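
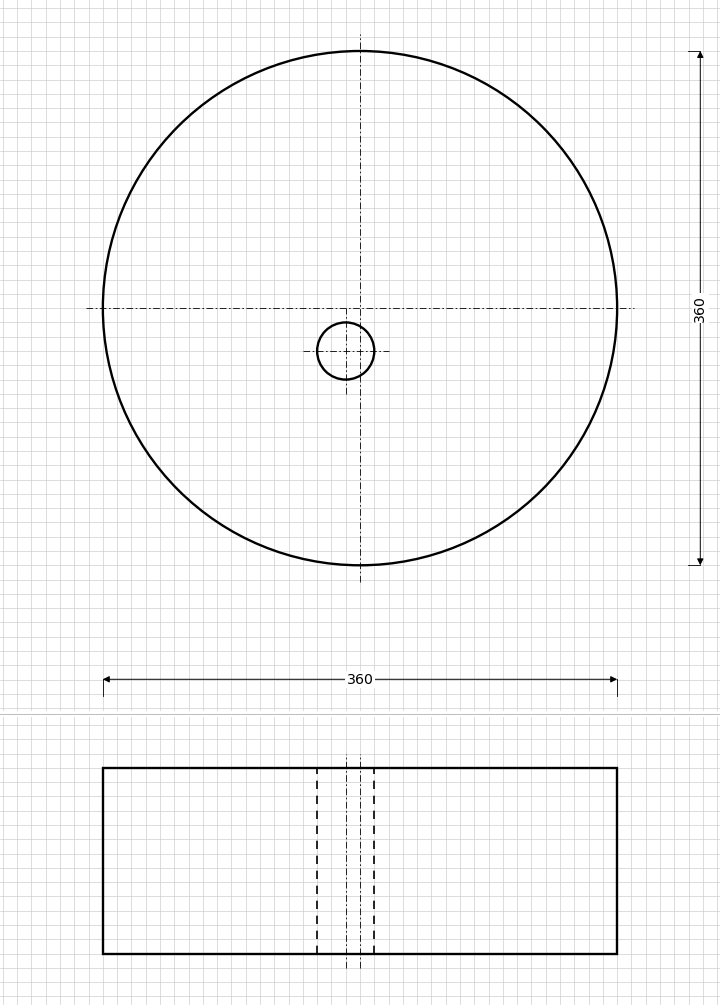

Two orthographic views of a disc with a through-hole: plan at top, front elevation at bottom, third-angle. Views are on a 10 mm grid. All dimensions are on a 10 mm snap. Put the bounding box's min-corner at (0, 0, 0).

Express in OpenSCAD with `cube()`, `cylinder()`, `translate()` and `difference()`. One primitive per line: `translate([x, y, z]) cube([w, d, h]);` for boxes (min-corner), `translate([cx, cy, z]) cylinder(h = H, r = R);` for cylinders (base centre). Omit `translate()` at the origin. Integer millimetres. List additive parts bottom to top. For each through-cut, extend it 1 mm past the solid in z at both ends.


difference() {
  translate([180, 180, 0]) cylinder(h = 130, r = 180);
  translate([170, 150, -1]) cylinder(h = 132, r = 20);
}


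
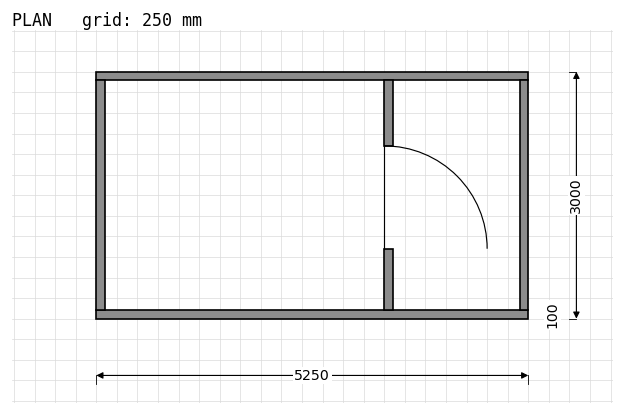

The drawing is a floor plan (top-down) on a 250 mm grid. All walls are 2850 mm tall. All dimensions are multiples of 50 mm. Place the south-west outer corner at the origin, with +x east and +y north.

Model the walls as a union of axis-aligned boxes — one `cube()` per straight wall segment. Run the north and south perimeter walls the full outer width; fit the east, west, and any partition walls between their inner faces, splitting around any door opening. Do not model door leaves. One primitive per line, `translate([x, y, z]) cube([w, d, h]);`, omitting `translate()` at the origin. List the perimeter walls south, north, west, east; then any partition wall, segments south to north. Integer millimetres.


cube([5250, 100, 2850]);
translate([0, 2900, 0]) cube([5250, 100, 2850]);
translate([0, 100, 0]) cube([100, 2800, 2850]);
translate([5150, 100, 0]) cube([100, 2800, 2850]);
translate([3500, 100, 0]) cube([100, 750, 2850]);
translate([3500, 2100, 0]) cube([100, 800, 2850]);


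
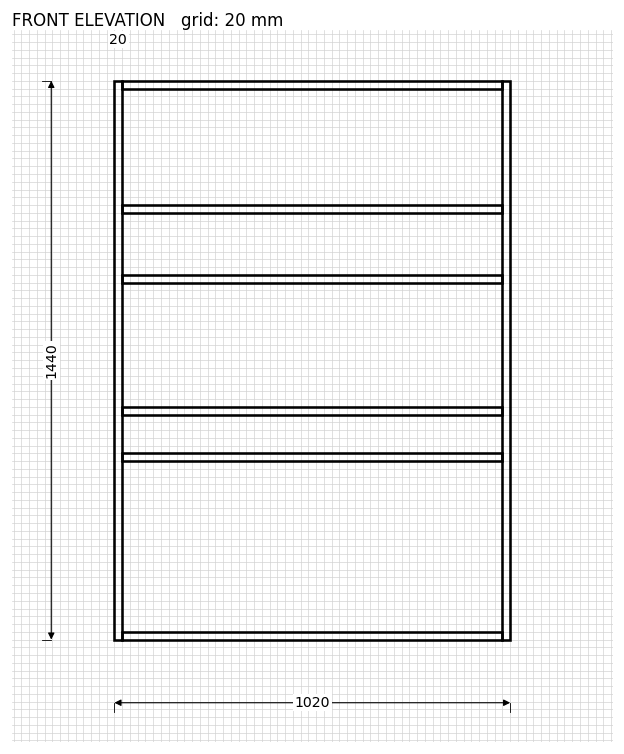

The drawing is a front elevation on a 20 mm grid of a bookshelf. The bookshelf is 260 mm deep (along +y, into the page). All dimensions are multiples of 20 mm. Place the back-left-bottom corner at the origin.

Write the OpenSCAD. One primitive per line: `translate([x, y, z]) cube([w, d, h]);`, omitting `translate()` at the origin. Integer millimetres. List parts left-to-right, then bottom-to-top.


cube([20, 260, 1440]);
translate([20, 0, 0]) cube([980, 260, 20]);
translate([20, 0, 460]) cube([980, 260, 20]);
translate([20, 0, 580]) cube([980, 260, 20]);
translate([20, 0, 920]) cube([980, 260, 20]);
translate([20, 0, 1100]) cube([980, 260, 20]);
translate([20, 0, 1420]) cube([980, 260, 20]);
translate([1000, 0, 0]) cube([20, 260, 1440]);


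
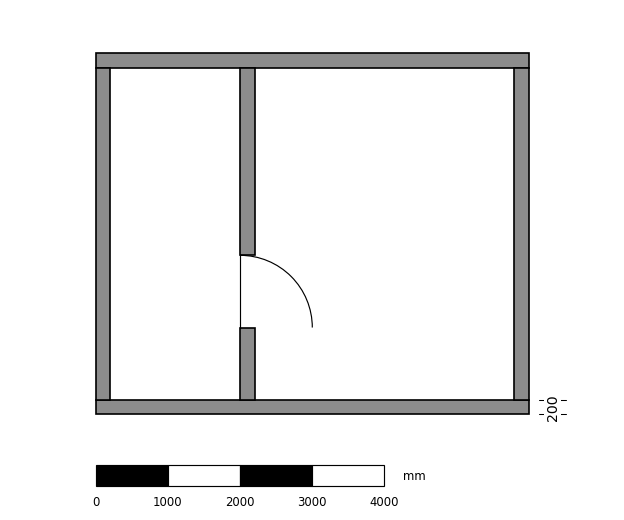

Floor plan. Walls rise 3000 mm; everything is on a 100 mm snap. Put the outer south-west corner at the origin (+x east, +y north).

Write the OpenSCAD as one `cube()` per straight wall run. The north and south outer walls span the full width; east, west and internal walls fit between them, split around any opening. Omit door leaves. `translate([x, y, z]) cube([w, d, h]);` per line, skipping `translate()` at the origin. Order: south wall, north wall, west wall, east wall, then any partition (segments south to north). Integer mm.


cube([6000, 200, 3000]);
translate([0, 4800, 0]) cube([6000, 200, 3000]);
translate([0, 200, 0]) cube([200, 4600, 3000]);
translate([5800, 200, 0]) cube([200, 4600, 3000]);
translate([2000, 200, 0]) cube([200, 1000, 3000]);
translate([2000, 2200, 0]) cube([200, 2600, 3000]);


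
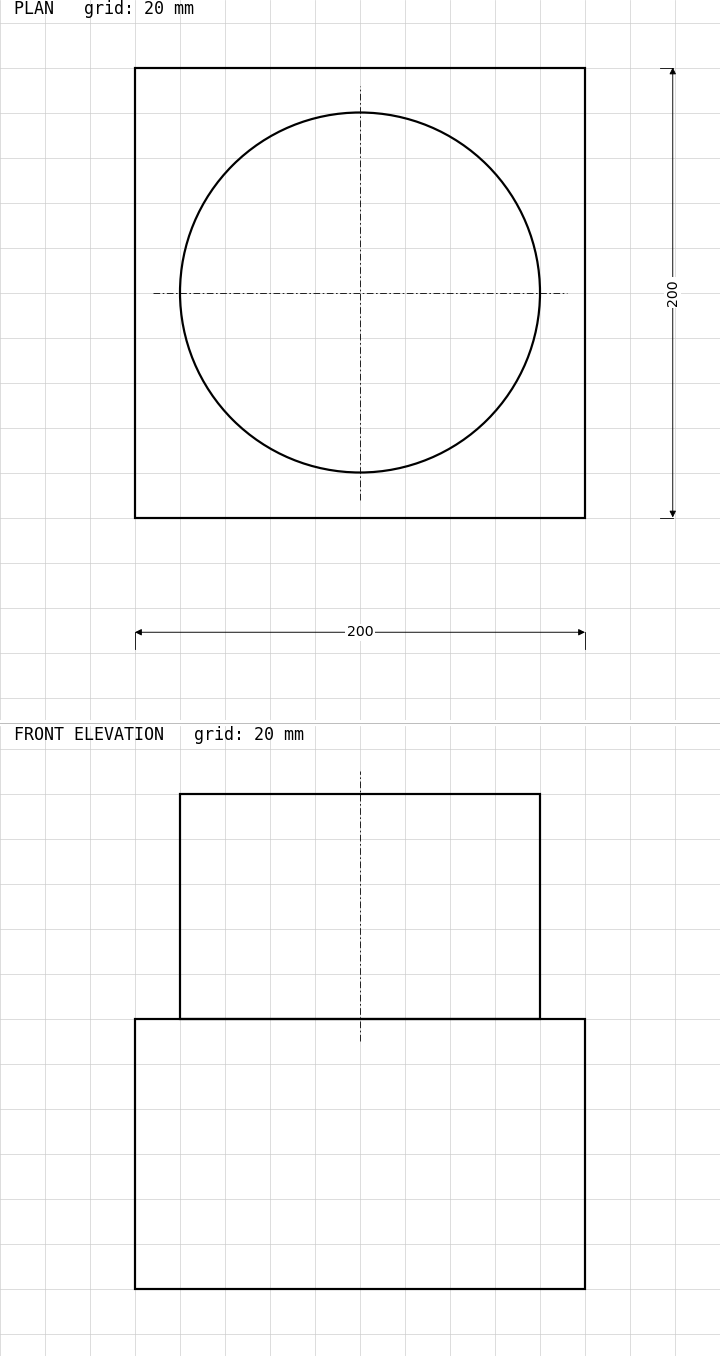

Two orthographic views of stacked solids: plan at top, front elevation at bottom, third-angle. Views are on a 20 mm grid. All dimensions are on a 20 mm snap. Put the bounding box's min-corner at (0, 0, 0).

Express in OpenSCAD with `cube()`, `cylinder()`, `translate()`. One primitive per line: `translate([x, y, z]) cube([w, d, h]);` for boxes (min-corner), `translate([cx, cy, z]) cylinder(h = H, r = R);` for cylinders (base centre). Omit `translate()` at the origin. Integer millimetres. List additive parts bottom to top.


cube([200, 200, 120]);
translate([100, 100, 120]) cylinder(h = 100, r = 80);


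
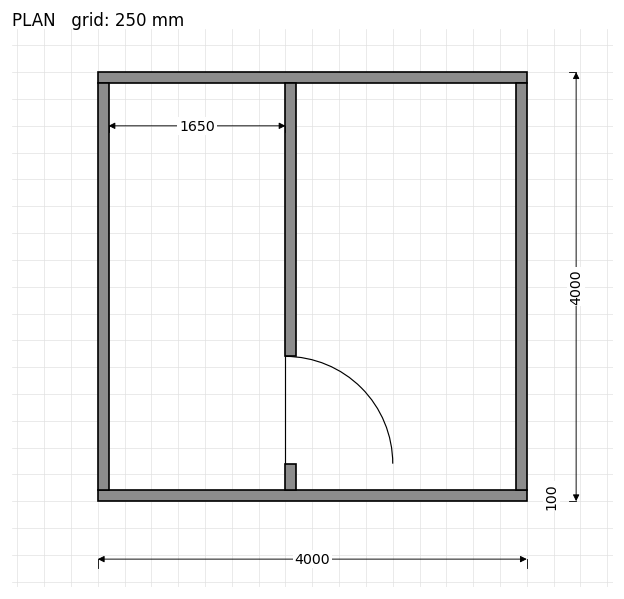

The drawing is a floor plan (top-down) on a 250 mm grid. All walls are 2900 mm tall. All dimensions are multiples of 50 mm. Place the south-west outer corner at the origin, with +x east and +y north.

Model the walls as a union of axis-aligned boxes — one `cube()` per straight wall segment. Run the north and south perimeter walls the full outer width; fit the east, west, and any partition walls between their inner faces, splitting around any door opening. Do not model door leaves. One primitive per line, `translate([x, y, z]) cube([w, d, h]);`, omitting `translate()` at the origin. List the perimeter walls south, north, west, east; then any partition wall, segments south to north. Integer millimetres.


cube([4000, 100, 2900]);
translate([0, 3900, 0]) cube([4000, 100, 2900]);
translate([0, 100, 0]) cube([100, 3800, 2900]);
translate([3900, 100, 0]) cube([100, 3800, 2900]);
translate([1750, 100, 0]) cube([100, 250, 2900]);
translate([1750, 1350, 0]) cube([100, 2550, 2900]);


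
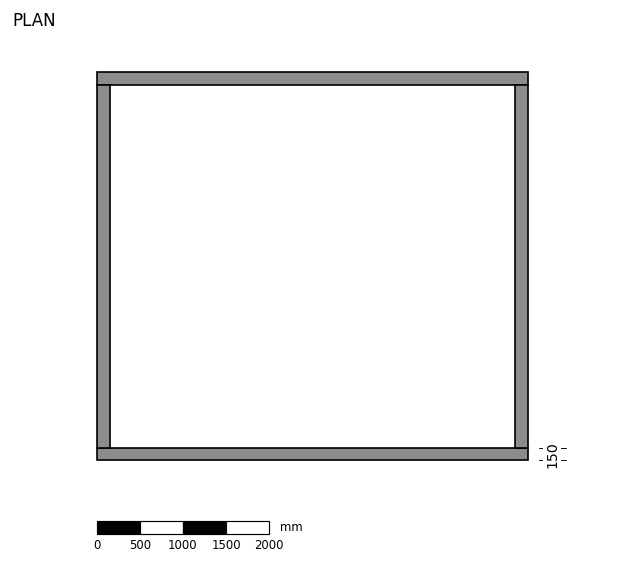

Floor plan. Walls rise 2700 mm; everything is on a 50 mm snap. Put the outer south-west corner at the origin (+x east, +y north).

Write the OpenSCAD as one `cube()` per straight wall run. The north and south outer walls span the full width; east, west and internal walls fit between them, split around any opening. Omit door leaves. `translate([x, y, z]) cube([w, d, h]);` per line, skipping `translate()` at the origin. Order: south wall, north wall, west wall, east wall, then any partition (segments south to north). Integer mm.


cube([5000, 150, 2700]);
translate([0, 4350, 0]) cube([5000, 150, 2700]);
translate([0, 150, 0]) cube([150, 4200, 2700]);
translate([4850, 150, 0]) cube([150, 4200, 2700]);


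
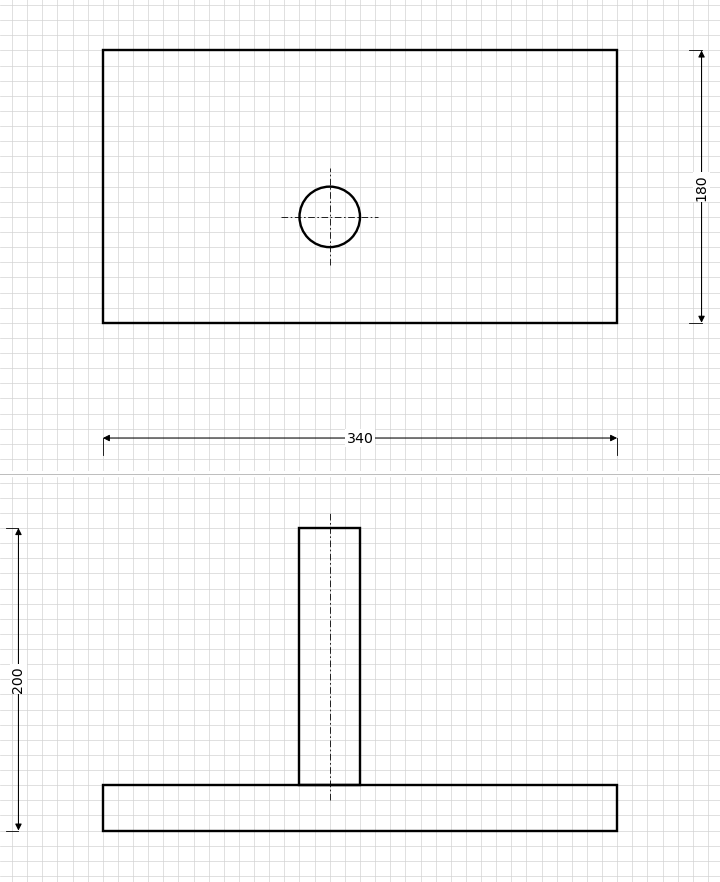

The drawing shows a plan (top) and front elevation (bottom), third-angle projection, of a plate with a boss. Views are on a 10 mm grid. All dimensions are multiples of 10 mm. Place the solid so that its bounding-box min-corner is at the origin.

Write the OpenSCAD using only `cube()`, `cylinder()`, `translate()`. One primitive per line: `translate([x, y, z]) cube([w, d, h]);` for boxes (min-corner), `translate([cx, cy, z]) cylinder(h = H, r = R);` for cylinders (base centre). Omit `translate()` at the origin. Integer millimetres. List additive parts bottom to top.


cube([340, 180, 30]);
translate([150, 70, 30]) cylinder(h = 170, r = 20);


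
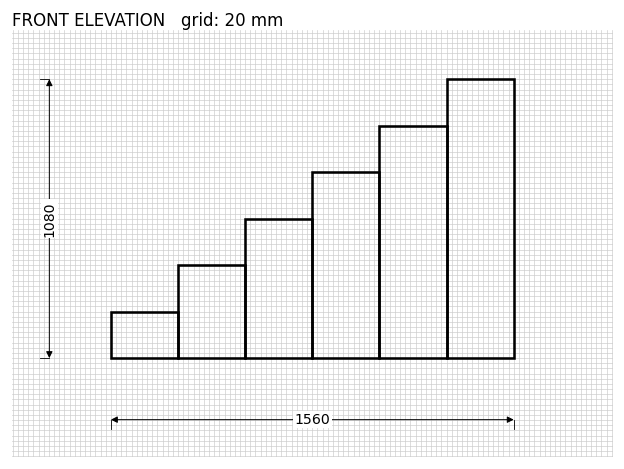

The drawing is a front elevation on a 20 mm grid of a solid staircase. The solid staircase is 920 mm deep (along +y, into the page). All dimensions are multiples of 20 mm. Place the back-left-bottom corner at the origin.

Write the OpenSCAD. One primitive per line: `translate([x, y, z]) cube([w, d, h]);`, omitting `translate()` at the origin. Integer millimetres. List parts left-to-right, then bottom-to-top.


cube([260, 920, 180]);
translate([260, 0, 0]) cube([260, 920, 360]);
translate([520, 0, 0]) cube([260, 920, 540]);
translate([780, 0, 0]) cube([260, 920, 720]);
translate([1040, 0, 0]) cube([260, 920, 900]);
translate([1300, 0, 0]) cube([260, 920, 1080]);


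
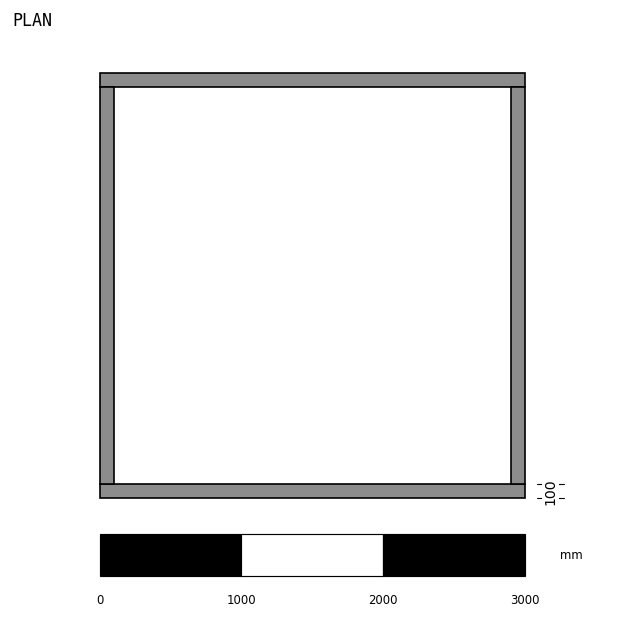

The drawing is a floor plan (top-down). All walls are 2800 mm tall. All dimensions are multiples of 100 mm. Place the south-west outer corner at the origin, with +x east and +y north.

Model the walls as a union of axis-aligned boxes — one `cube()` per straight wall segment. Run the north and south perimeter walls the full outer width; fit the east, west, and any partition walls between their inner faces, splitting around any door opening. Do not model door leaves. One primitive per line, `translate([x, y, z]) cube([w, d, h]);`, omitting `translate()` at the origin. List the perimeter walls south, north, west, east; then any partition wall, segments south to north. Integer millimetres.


cube([3000, 100, 2800]);
translate([0, 2900, 0]) cube([3000, 100, 2800]);
translate([0, 100, 0]) cube([100, 2800, 2800]);
translate([2900, 100, 0]) cube([100, 2800, 2800]);


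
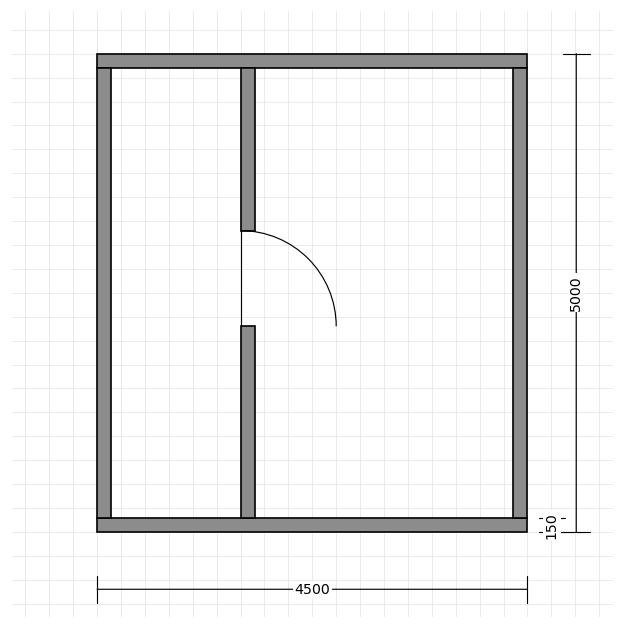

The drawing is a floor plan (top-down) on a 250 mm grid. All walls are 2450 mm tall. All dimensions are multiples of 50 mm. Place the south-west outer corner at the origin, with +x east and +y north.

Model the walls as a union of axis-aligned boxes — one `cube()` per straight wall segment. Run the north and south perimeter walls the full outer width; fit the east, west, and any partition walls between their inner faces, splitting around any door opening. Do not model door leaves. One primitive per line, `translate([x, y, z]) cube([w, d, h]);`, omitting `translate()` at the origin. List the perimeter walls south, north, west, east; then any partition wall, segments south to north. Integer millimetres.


cube([4500, 150, 2450]);
translate([0, 4850, 0]) cube([4500, 150, 2450]);
translate([0, 150, 0]) cube([150, 4700, 2450]);
translate([4350, 150, 0]) cube([150, 4700, 2450]);
translate([1500, 150, 0]) cube([150, 2000, 2450]);
translate([1500, 3150, 0]) cube([150, 1700, 2450]);


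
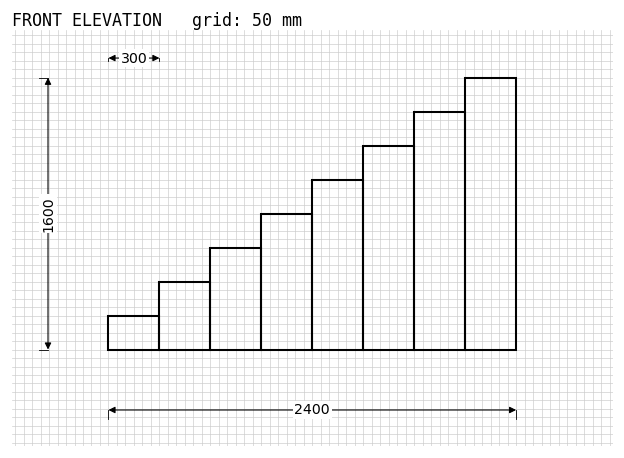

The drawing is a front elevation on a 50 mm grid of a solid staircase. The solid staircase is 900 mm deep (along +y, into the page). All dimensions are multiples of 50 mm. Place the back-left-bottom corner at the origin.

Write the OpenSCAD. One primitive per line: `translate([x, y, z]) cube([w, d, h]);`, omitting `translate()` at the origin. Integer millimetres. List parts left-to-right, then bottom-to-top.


cube([300, 900, 200]);
translate([300, 0, 0]) cube([300, 900, 400]);
translate([600, 0, 0]) cube([300, 900, 600]);
translate([900, 0, 0]) cube([300, 900, 800]);
translate([1200, 0, 0]) cube([300, 900, 1000]);
translate([1500, 0, 0]) cube([300, 900, 1200]);
translate([1800, 0, 0]) cube([300, 900, 1400]);
translate([2100, 0, 0]) cube([300, 900, 1600]);


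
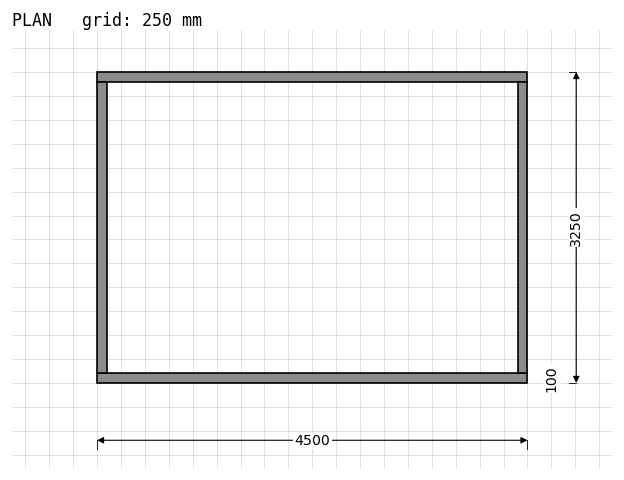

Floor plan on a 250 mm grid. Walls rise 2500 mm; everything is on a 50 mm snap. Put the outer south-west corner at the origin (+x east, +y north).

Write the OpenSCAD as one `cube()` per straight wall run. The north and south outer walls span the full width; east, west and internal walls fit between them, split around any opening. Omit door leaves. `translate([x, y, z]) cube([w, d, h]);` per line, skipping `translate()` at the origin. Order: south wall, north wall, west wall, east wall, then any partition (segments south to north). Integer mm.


cube([4500, 100, 2500]);
translate([0, 3150, 0]) cube([4500, 100, 2500]);
translate([0, 100, 0]) cube([100, 3050, 2500]);
translate([4400, 100, 0]) cube([100, 3050, 2500]);


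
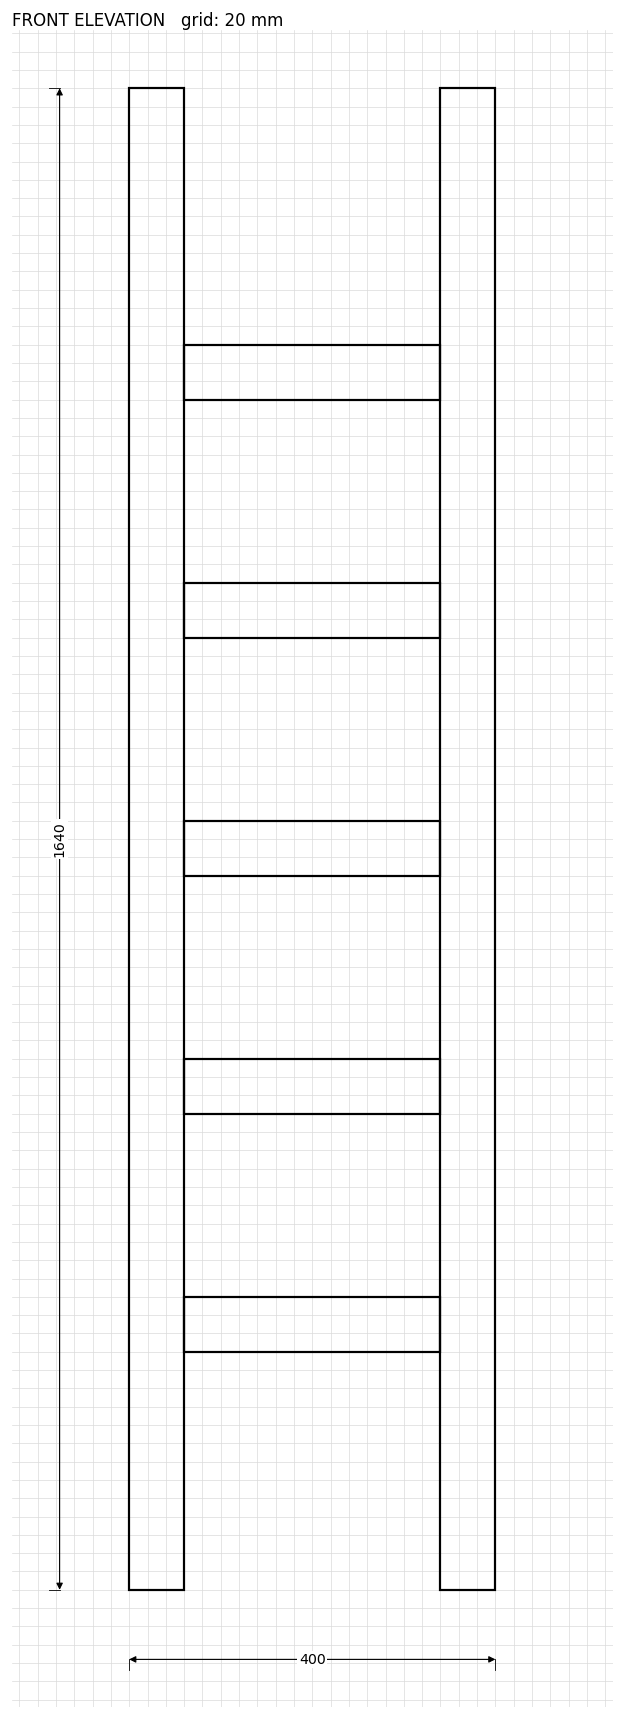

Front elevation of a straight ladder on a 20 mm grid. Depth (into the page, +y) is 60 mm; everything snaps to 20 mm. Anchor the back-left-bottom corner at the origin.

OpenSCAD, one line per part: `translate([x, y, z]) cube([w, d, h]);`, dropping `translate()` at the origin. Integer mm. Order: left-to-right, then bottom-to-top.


cube([60, 60, 1640]);
translate([60, 0, 260]) cube([280, 60, 60]);
translate([60, 0, 520]) cube([280, 60, 60]);
translate([60, 0, 780]) cube([280, 60, 60]);
translate([60, 0, 1040]) cube([280, 60, 60]);
translate([60, 0, 1300]) cube([280, 60, 60]);
translate([340, 0, 0]) cube([60, 60, 1640]);


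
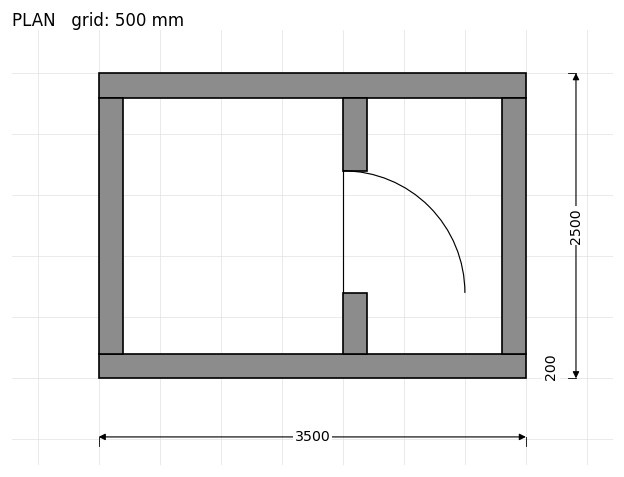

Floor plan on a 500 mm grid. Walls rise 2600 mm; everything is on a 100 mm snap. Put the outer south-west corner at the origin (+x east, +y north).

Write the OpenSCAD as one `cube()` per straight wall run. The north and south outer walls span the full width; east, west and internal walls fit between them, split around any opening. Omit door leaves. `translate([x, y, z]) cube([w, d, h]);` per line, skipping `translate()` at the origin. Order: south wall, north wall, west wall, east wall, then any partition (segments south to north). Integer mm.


cube([3500, 200, 2600]);
translate([0, 2300, 0]) cube([3500, 200, 2600]);
translate([0, 200, 0]) cube([200, 2100, 2600]);
translate([3300, 200, 0]) cube([200, 2100, 2600]);
translate([2000, 200, 0]) cube([200, 500, 2600]);
translate([2000, 1700, 0]) cube([200, 600, 2600]);


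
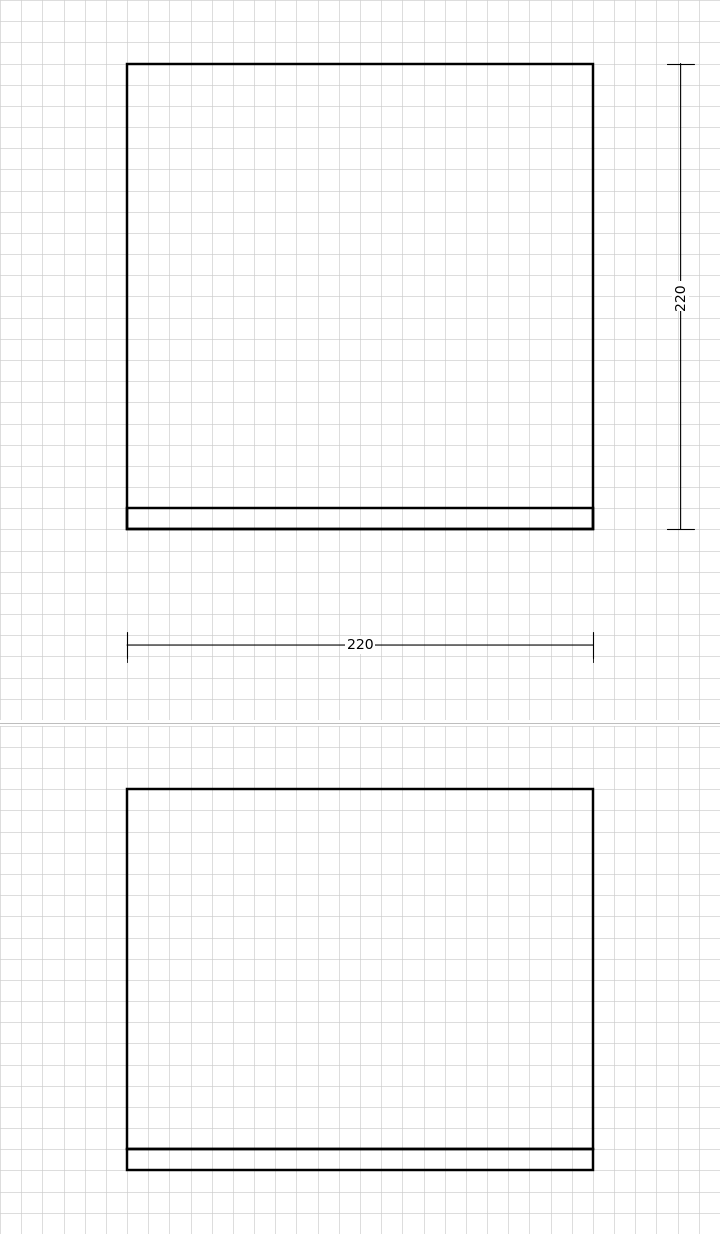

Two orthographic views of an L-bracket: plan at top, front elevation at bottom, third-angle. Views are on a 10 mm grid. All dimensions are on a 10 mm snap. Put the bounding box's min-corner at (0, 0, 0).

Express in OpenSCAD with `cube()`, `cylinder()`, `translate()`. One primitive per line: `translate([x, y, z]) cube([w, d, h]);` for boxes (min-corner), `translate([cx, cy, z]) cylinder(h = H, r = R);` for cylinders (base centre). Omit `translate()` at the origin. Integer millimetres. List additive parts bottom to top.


cube([220, 220, 10]);
translate([0, 0, 10]) cube([220, 10, 170]);


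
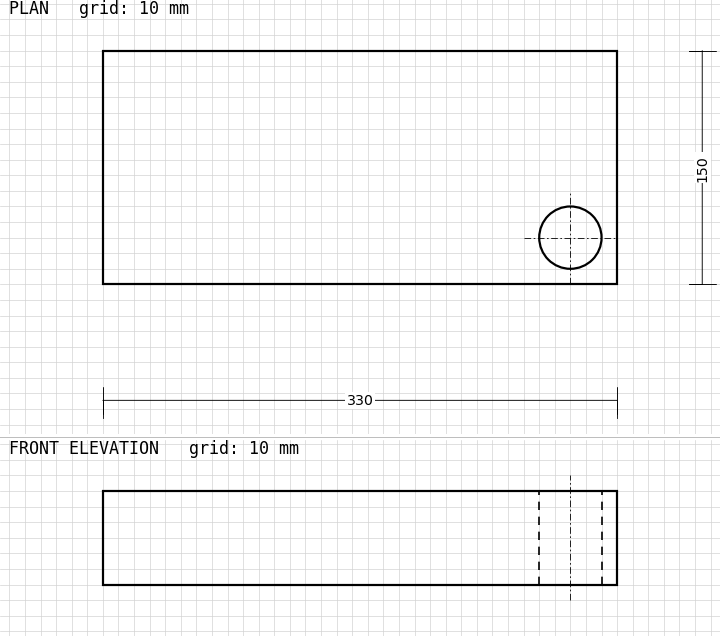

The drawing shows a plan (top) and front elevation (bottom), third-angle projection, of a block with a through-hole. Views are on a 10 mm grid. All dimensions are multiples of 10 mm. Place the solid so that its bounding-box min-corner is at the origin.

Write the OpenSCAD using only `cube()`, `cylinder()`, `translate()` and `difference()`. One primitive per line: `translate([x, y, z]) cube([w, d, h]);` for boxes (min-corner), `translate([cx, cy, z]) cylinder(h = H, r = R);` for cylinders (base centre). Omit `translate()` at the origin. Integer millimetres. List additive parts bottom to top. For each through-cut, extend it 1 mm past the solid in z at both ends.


difference() {
  cube([330, 150, 60]);
  translate([300, 30, -1]) cylinder(h = 62, r = 20);
}


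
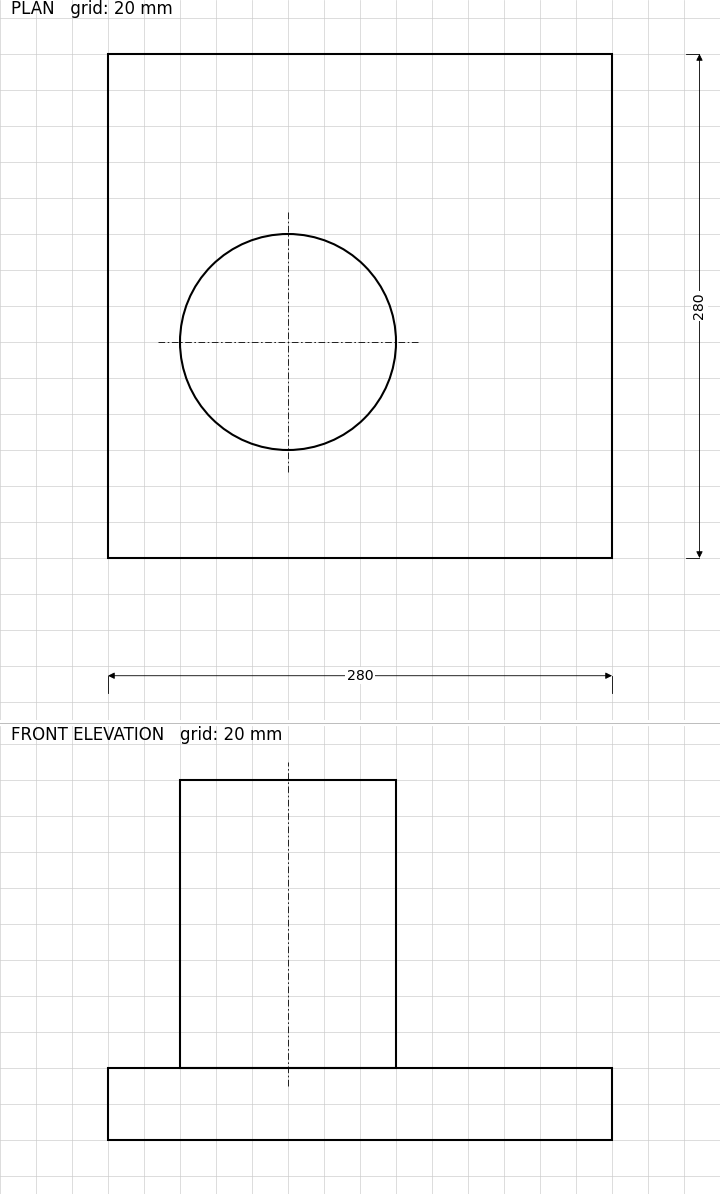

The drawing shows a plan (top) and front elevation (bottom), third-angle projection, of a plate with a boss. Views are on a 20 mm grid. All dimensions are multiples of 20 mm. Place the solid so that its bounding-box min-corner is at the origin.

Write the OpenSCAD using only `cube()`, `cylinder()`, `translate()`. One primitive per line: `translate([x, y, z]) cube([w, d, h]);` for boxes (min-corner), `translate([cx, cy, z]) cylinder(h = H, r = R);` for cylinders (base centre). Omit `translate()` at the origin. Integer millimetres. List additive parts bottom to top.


cube([280, 280, 40]);
translate([100, 120, 40]) cylinder(h = 160, r = 60);


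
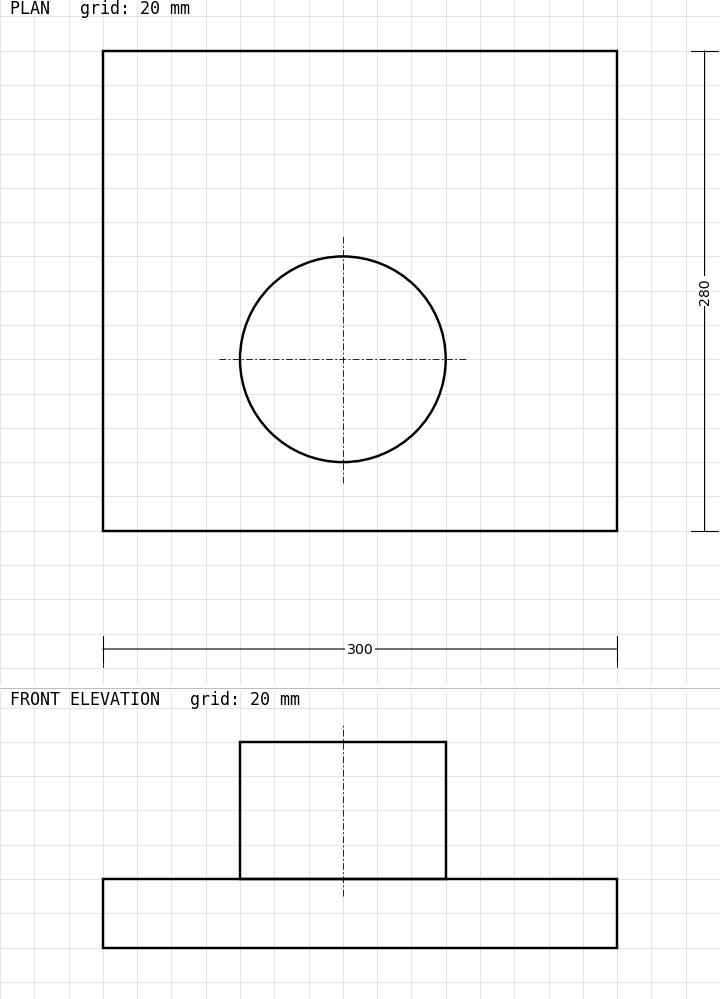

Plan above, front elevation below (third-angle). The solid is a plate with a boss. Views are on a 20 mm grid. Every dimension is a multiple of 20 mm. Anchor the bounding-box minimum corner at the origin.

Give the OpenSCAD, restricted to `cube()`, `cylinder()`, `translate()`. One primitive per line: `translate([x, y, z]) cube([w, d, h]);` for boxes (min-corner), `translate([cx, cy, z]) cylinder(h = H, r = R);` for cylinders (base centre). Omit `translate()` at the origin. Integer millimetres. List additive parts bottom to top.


cube([300, 280, 40]);
translate([140, 100, 40]) cylinder(h = 80, r = 60);


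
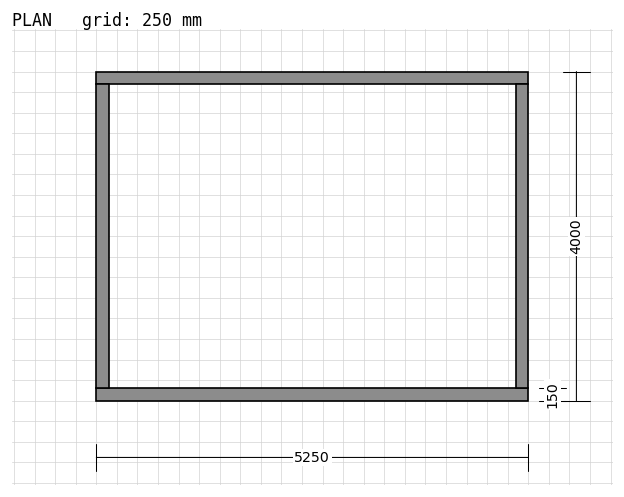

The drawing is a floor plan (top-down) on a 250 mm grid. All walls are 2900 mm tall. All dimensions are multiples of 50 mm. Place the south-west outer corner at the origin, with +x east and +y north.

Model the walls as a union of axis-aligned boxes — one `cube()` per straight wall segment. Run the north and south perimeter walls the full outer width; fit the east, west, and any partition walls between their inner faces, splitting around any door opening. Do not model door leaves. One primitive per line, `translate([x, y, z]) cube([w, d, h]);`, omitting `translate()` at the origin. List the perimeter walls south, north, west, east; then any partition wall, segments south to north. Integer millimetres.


cube([5250, 150, 2900]);
translate([0, 3850, 0]) cube([5250, 150, 2900]);
translate([0, 150, 0]) cube([150, 3700, 2900]);
translate([5100, 150, 0]) cube([150, 3700, 2900]);


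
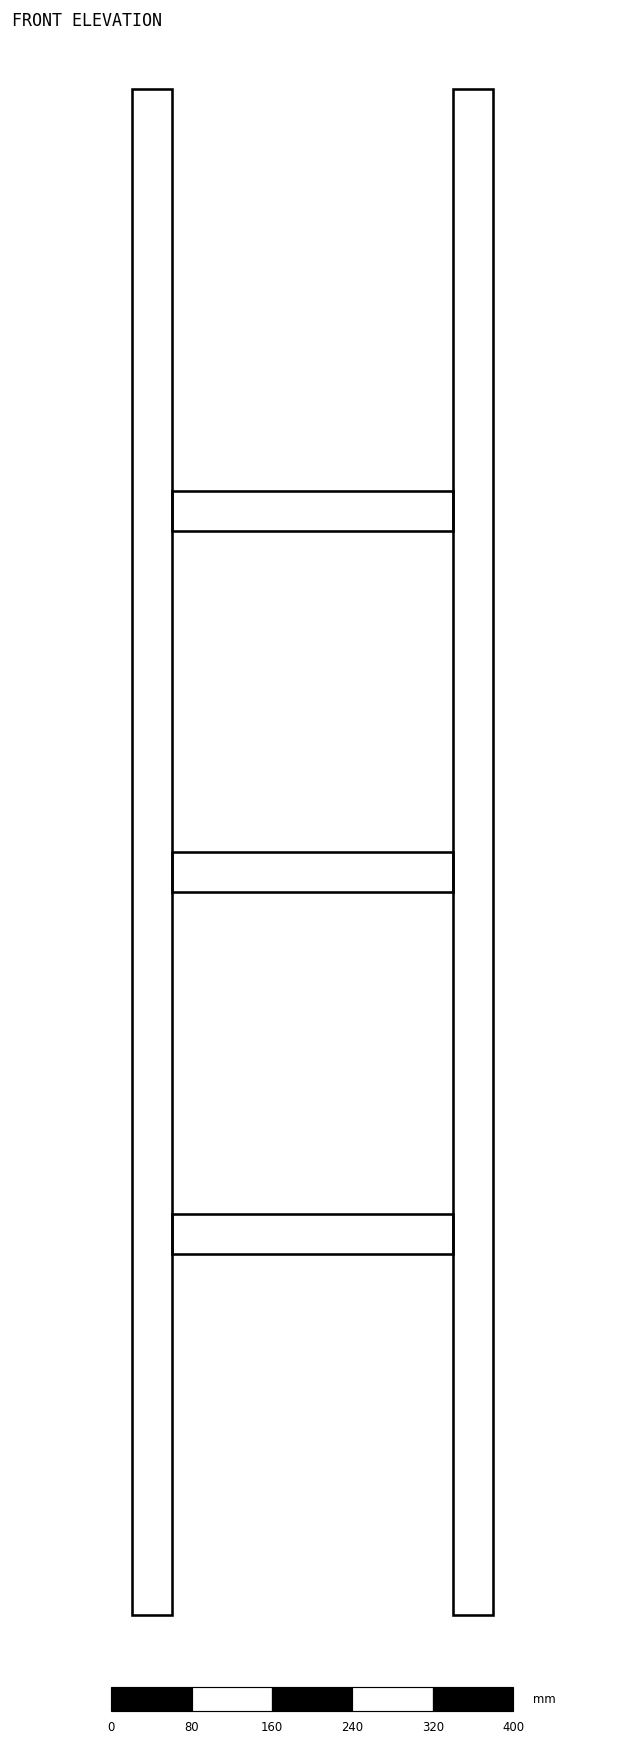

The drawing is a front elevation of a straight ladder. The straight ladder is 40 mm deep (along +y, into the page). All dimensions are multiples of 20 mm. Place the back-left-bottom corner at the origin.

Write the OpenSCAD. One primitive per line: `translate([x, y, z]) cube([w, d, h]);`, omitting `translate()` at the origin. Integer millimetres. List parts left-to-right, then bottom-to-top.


cube([40, 40, 1520]);
translate([40, 0, 360]) cube([280, 40, 40]);
translate([40, 0, 720]) cube([280, 40, 40]);
translate([40, 0, 1080]) cube([280, 40, 40]);
translate([320, 0, 0]) cube([40, 40, 1520]);


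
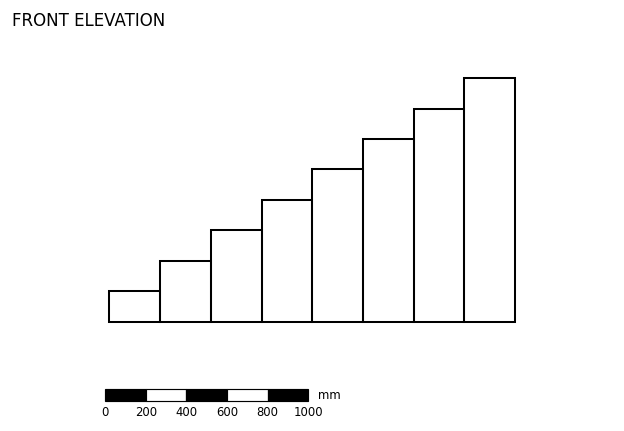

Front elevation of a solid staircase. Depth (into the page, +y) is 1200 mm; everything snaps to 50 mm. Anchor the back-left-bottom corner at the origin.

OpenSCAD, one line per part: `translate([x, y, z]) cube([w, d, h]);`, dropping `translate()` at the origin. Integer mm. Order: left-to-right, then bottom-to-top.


cube([250, 1200, 150]);
translate([250, 0, 0]) cube([250, 1200, 300]);
translate([500, 0, 0]) cube([250, 1200, 450]);
translate([750, 0, 0]) cube([250, 1200, 600]);
translate([1000, 0, 0]) cube([250, 1200, 750]);
translate([1250, 0, 0]) cube([250, 1200, 900]);
translate([1500, 0, 0]) cube([250, 1200, 1050]);
translate([1750, 0, 0]) cube([250, 1200, 1200]);


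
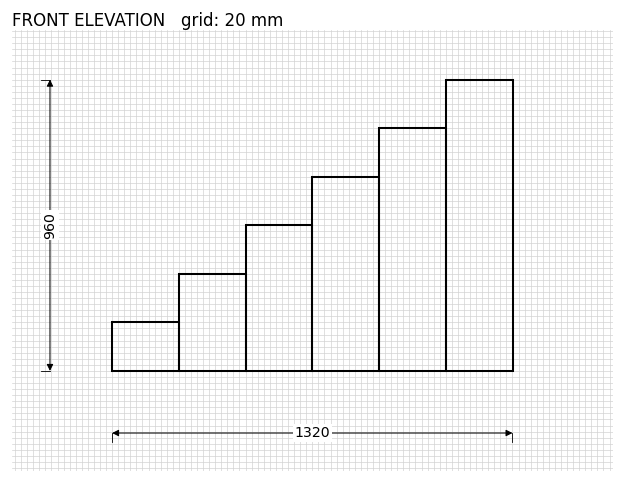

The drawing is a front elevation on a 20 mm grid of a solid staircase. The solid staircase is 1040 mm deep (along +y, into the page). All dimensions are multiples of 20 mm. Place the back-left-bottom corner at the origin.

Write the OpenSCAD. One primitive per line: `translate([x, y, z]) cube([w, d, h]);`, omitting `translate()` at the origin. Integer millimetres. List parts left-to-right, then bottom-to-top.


cube([220, 1040, 160]);
translate([220, 0, 0]) cube([220, 1040, 320]);
translate([440, 0, 0]) cube([220, 1040, 480]);
translate([660, 0, 0]) cube([220, 1040, 640]);
translate([880, 0, 0]) cube([220, 1040, 800]);
translate([1100, 0, 0]) cube([220, 1040, 960]);


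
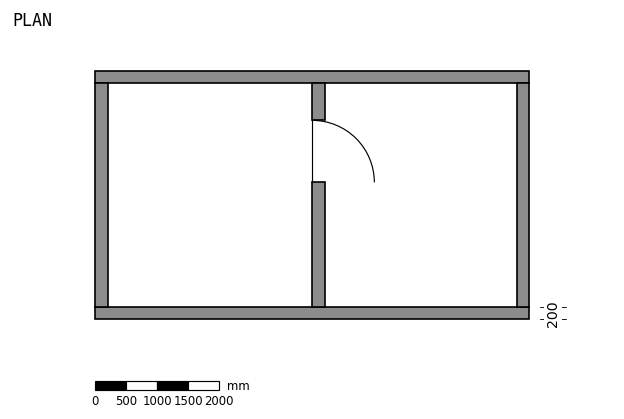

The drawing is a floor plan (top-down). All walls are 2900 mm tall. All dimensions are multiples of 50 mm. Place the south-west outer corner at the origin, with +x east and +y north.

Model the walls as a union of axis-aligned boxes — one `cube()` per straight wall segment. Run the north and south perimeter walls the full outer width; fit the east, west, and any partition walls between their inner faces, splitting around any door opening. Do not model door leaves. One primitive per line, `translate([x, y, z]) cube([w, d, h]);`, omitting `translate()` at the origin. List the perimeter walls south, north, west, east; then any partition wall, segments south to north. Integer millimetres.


cube([7000, 200, 2900]);
translate([0, 3800, 0]) cube([7000, 200, 2900]);
translate([0, 200, 0]) cube([200, 3600, 2900]);
translate([6800, 200, 0]) cube([200, 3600, 2900]);
translate([3500, 200, 0]) cube([200, 2000, 2900]);
translate([3500, 3200, 0]) cube([200, 600, 2900]);


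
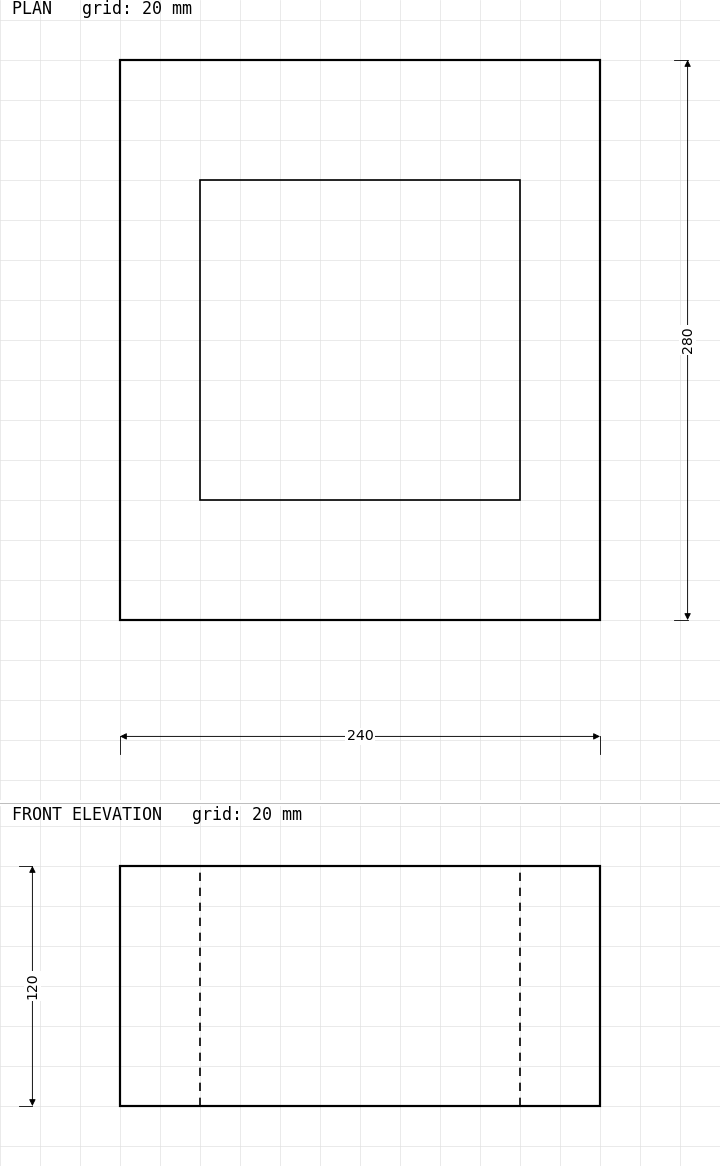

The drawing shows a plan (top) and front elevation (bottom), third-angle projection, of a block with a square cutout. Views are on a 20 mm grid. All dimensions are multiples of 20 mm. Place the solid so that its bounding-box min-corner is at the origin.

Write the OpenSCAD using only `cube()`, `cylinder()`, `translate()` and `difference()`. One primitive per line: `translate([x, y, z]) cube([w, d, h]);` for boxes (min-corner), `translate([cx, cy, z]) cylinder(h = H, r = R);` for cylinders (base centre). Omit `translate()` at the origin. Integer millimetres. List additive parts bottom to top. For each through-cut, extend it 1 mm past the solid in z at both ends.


difference() {
  cube([240, 280, 120]);
  translate([40, 60, -1]) cube([160, 160, 122]);
}


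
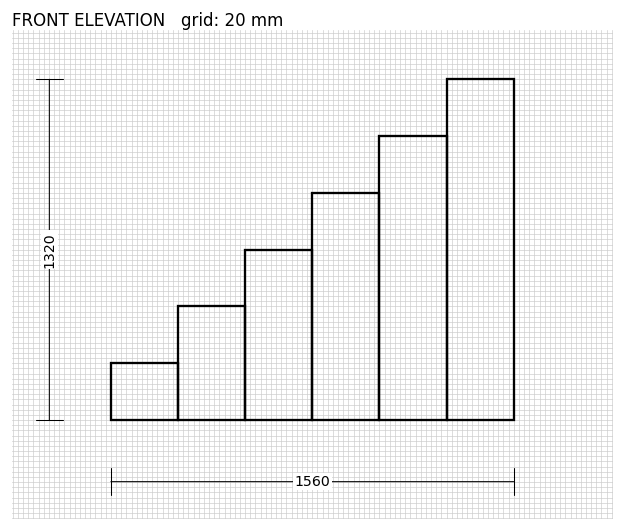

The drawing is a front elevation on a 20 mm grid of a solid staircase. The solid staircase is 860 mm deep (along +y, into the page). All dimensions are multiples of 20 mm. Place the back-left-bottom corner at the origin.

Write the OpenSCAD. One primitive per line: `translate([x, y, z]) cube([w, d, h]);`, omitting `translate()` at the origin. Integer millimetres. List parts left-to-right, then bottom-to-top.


cube([260, 860, 220]);
translate([260, 0, 0]) cube([260, 860, 440]);
translate([520, 0, 0]) cube([260, 860, 660]);
translate([780, 0, 0]) cube([260, 860, 880]);
translate([1040, 0, 0]) cube([260, 860, 1100]);
translate([1300, 0, 0]) cube([260, 860, 1320]);


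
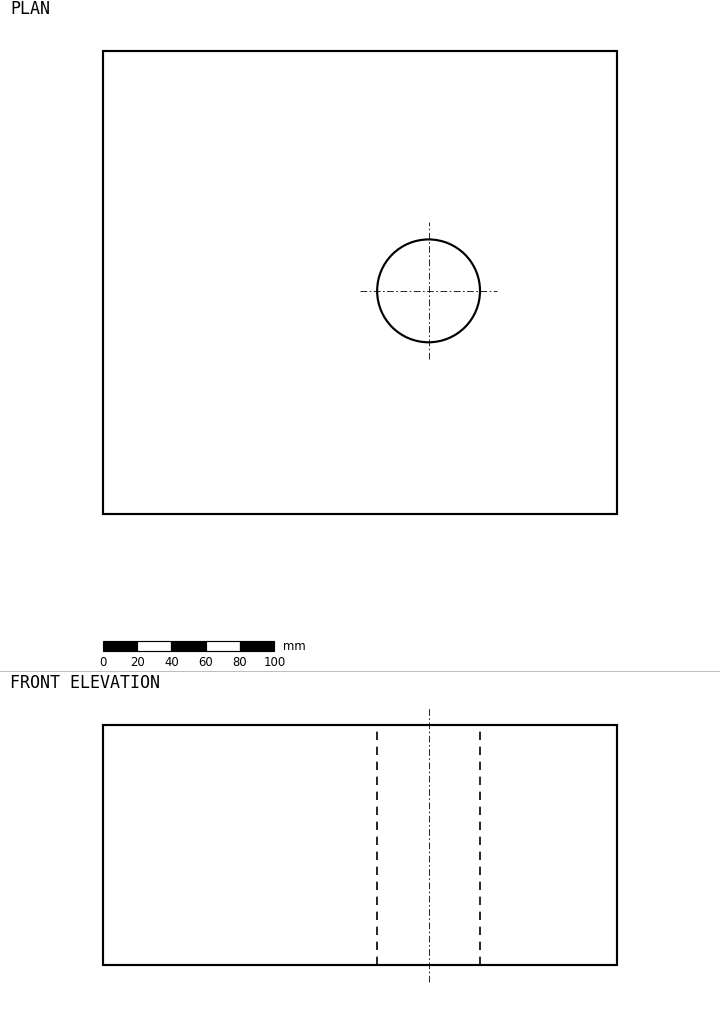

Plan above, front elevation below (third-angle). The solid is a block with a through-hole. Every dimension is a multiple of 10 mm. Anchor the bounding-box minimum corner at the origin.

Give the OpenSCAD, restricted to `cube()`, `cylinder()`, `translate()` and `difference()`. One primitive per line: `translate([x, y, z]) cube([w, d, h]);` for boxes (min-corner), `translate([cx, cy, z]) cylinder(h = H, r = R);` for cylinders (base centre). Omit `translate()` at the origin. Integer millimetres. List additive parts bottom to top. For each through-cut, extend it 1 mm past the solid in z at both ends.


difference() {
  cube([300, 270, 140]);
  translate([190, 130, -1]) cylinder(h = 142, r = 30);
}


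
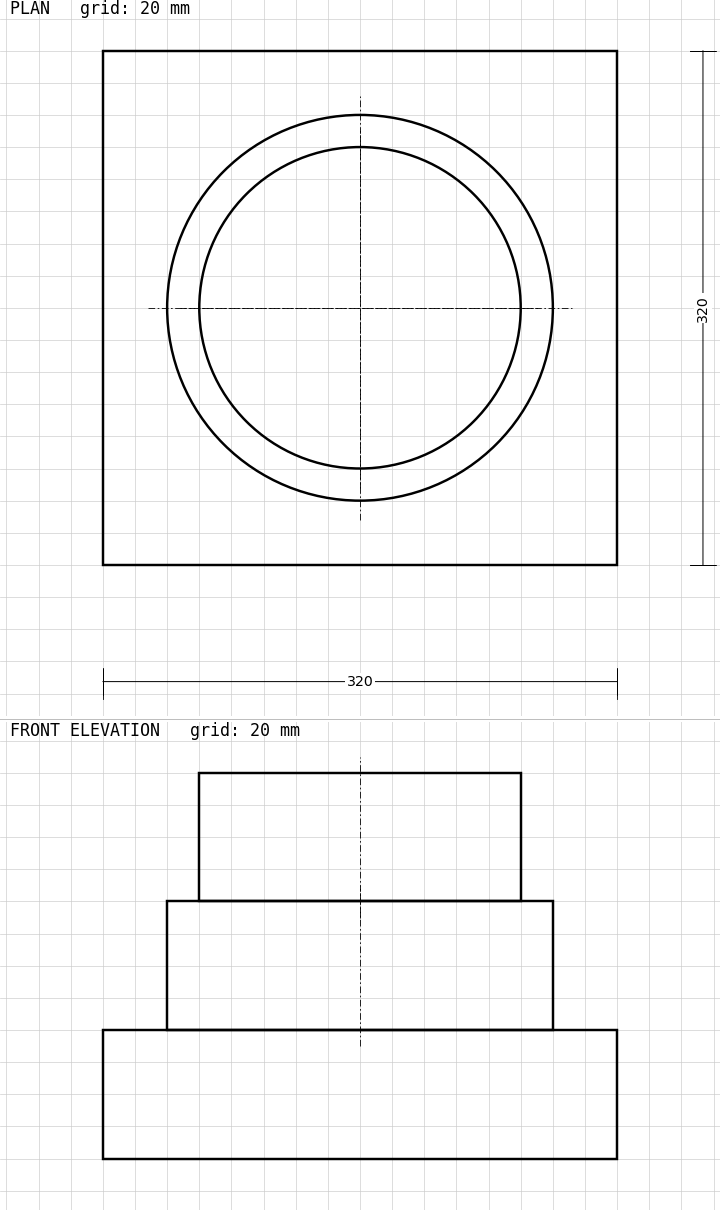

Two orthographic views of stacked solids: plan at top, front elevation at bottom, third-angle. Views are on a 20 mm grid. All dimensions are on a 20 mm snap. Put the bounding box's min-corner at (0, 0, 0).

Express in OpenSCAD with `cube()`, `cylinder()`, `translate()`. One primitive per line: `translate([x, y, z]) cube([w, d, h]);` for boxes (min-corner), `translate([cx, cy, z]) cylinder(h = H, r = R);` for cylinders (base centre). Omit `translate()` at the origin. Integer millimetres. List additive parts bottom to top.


cube([320, 320, 80]);
translate([160, 160, 80]) cylinder(h = 80, r = 120);
translate([160, 160, 160]) cylinder(h = 80, r = 100);


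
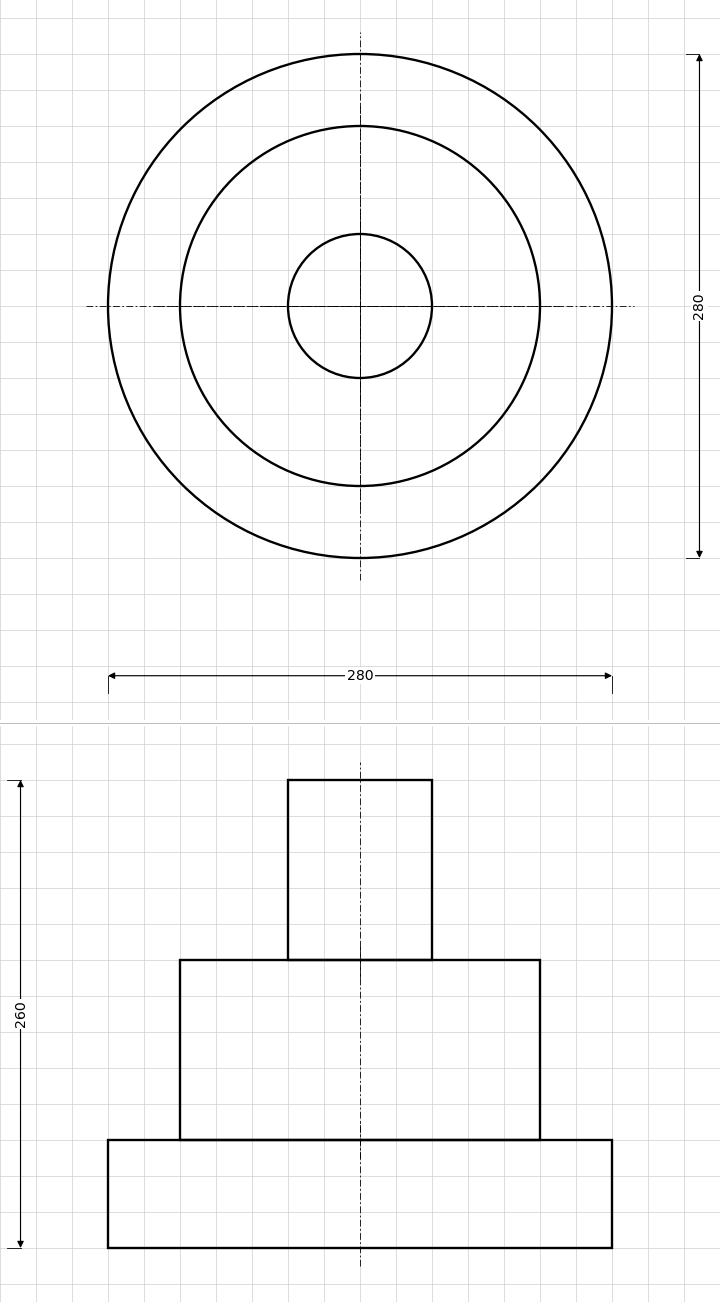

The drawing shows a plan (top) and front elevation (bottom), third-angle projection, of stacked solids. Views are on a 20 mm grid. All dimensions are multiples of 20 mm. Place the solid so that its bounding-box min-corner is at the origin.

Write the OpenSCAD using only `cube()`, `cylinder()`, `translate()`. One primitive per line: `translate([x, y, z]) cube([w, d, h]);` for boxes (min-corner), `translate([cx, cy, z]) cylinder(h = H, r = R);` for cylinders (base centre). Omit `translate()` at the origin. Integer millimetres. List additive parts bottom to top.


translate([140, 140, 0]) cylinder(h = 60, r = 140);
translate([140, 140, 60]) cylinder(h = 100, r = 100);
translate([140, 140, 160]) cylinder(h = 100, r = 40);


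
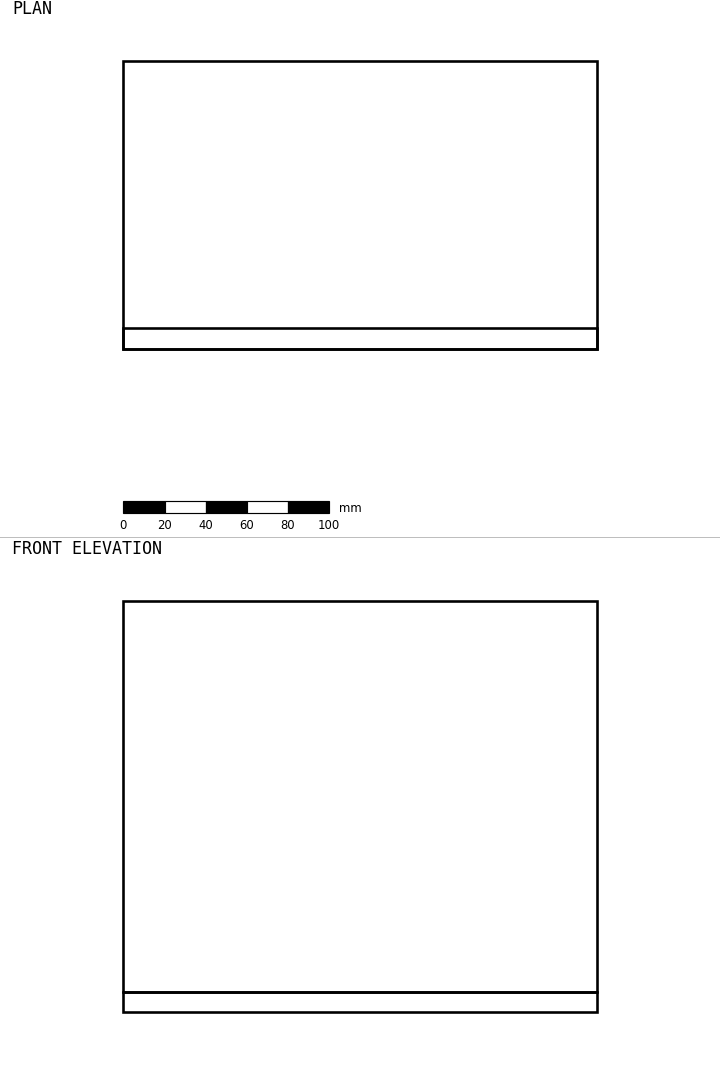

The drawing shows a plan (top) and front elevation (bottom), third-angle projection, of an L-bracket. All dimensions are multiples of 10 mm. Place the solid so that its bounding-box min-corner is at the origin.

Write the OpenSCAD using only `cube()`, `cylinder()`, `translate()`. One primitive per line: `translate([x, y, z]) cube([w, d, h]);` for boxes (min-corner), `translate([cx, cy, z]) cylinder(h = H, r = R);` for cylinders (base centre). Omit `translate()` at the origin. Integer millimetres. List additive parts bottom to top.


cube([230, 140, 10]);
translate([0, 0, 10]) cube([230, 10, 190]);


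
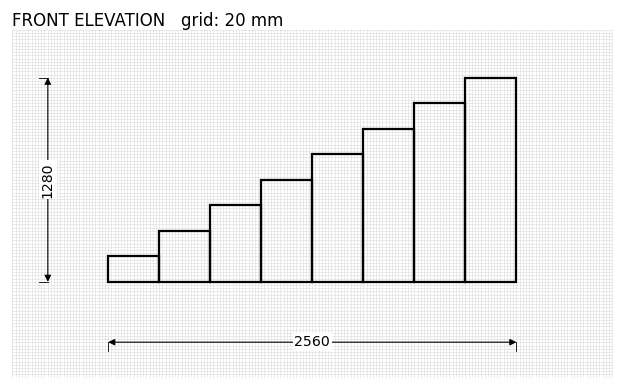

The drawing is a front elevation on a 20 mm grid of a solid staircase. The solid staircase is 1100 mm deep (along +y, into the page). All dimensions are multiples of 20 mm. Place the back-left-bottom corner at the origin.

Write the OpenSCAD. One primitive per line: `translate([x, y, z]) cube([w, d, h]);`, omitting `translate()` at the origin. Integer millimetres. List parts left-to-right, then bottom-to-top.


cube([320, 1100, 160]);
translate([320, 0, 0]) cube([320, 1100, 320]);
translate([640, 0, 0]) cube([320, 1100, 480]);
translate([960, 0, 0]) cube([320, 1100, 640]);
translate([1280, 0, 0]) cube([320, 1100, 800]);
translate([1600, 0, 0]) cube([320, 1100, 960]);
translate([1920, 0, 0]) cube([320, 1100, 1120]);
translate([2240, 0, 0]) cube([320, 1100, 1280]);


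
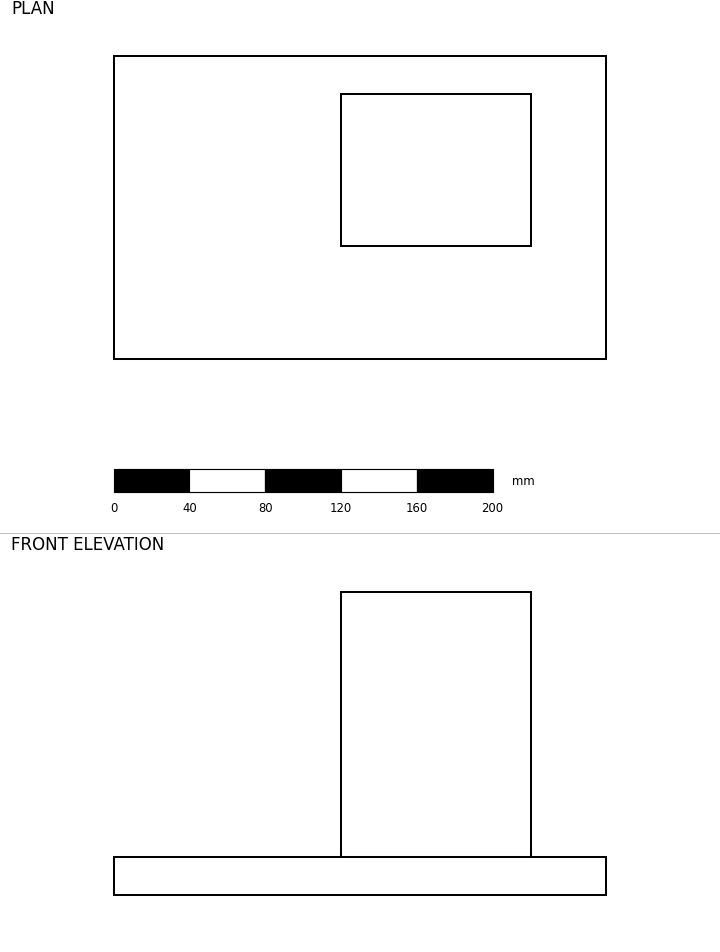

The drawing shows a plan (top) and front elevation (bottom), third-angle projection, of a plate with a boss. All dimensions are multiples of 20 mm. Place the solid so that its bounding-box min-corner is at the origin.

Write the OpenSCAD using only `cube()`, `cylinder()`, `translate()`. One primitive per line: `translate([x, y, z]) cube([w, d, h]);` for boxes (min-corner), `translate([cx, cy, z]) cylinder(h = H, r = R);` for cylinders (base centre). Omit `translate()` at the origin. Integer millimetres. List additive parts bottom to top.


cube([260, 160, 20]);
translate([120, 60, 20]) cube([100, 80, 140]);


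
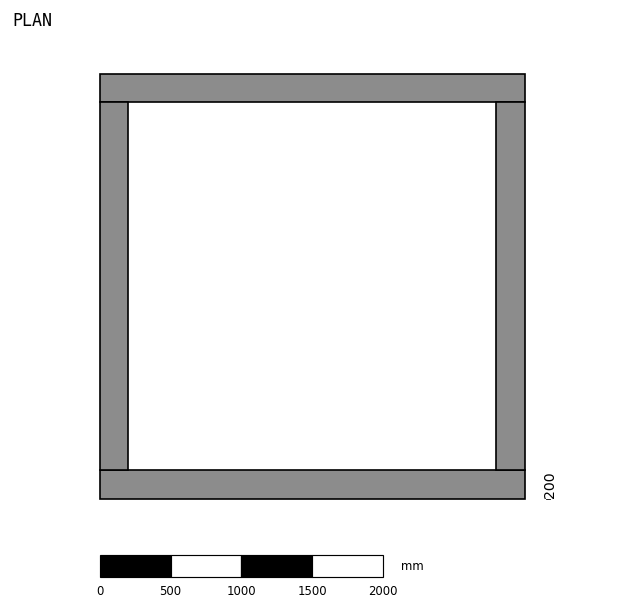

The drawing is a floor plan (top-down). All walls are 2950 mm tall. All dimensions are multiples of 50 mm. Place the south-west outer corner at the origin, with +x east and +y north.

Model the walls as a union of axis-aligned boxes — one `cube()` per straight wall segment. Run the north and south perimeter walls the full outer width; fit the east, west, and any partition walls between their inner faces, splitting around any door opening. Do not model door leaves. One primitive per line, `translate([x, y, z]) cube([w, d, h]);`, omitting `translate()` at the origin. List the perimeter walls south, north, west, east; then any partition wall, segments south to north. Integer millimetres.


cube([3000, 200, 2950]);
translate([0, 2800, 0]) cube([3000, 200, 2950]);
translate([0, 200, 0]) cube([200, 2600, 2950]);
translate([2800, 200, 0]) cube([200, 2600, 2950]);


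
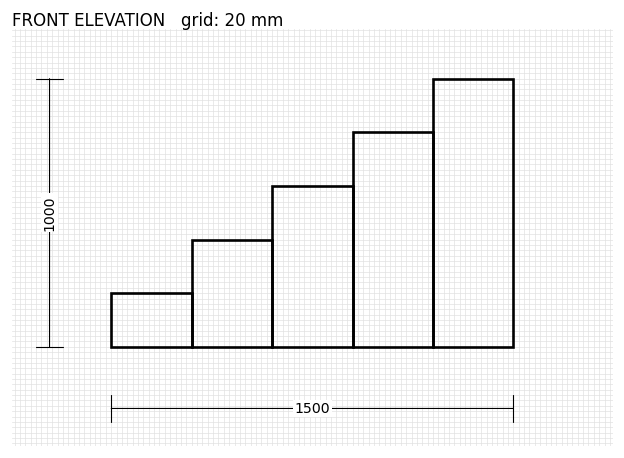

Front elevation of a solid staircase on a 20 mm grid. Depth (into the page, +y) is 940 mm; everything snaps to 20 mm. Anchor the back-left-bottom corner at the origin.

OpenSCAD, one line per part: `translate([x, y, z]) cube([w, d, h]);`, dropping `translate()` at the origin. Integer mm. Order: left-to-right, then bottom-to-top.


cube([300, 940, 200]);
translate([300, 0, 0]) cube([300, 940, 400]);
translate([600, 0, 0]) cube([300, 940, 600]);
translate([900, 0, 0]) cube([300, 940, 800]);
translate([1200, 0, 0]) cube([300, 940, 1000]);


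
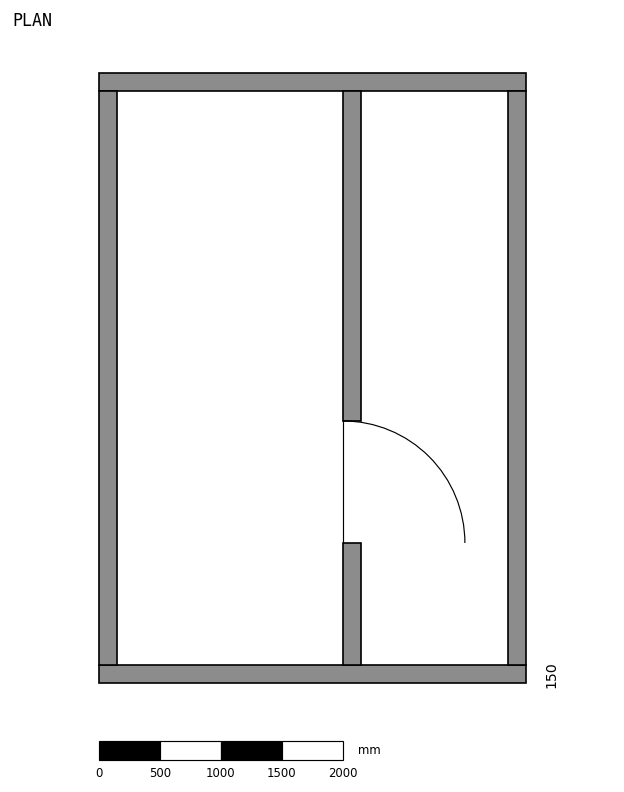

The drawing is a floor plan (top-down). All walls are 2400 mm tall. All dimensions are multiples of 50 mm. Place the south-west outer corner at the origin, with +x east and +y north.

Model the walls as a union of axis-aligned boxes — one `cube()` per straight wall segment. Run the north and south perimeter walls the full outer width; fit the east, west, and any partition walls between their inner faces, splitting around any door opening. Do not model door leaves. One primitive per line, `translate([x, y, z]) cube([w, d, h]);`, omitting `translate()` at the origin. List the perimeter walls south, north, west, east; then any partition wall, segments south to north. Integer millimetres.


cube([3500, 150, 2400]);
translate([0, 4850, 0]) cube([3500, 150, 2400]);
translate([0, 150, 0]) cube([150, 4700, 2400]);
translate([3350, 150, 0]) cube([150, 4700, 2400]);
translate([2000, 150, 0]) cube([150, 1000, 2400]);
translate([2000, 2150, 0]) cube([150, 2700, 2400]);


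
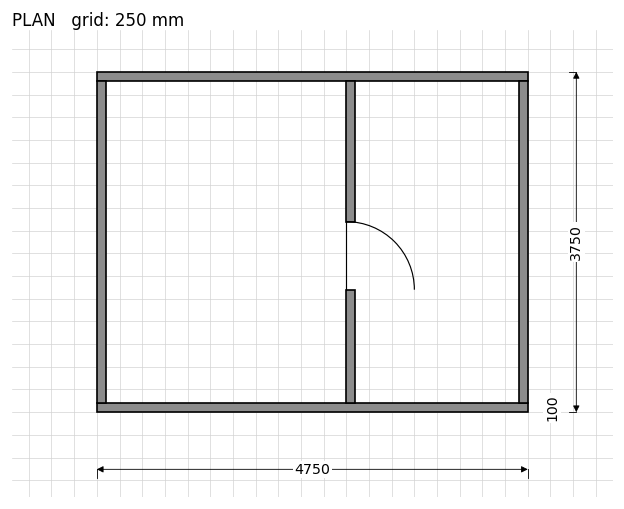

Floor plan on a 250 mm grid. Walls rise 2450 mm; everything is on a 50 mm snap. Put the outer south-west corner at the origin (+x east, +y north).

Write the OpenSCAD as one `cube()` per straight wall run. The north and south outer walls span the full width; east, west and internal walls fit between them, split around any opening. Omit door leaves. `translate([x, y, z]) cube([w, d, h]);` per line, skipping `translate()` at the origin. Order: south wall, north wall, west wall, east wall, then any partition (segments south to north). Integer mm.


cube([4750, 100, 2450]);
translate([0, 3650, 0]) cube([4750, 100, 2450]);
translate([0, 100, 0]) cube([100, 3550, 2450]);
translate([4650, 100, 0]) cube([100, 3550, 2450]);
translate([2750, 100, 0]) cube([100, 1250, 2450]);
translate([2750, 2100, 0]) cube([100, 1550, 2450]);


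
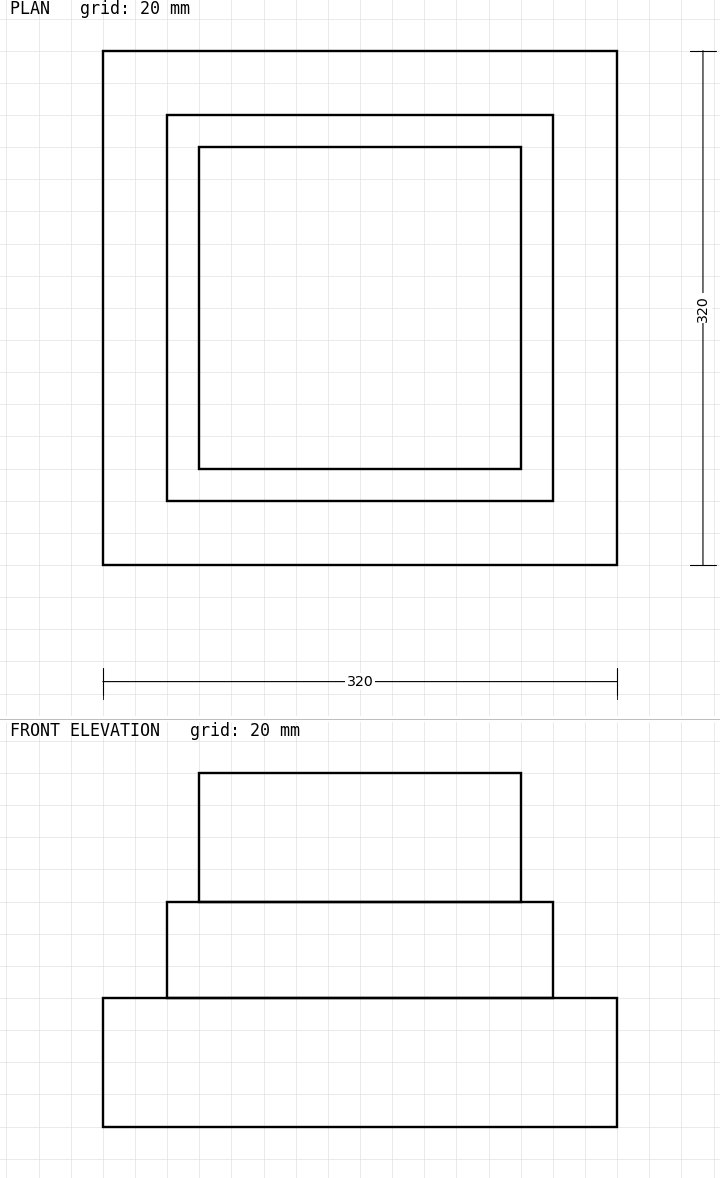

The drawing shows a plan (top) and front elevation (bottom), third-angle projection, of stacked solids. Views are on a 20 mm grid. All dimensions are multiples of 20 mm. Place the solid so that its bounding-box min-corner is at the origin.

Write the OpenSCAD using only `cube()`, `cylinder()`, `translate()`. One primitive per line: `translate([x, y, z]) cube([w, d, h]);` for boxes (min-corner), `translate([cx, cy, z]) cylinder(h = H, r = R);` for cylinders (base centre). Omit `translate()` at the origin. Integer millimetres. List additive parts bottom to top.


cube([320, 320, 80]);
translate([40, 40, 80]) cube([240, 240, 60]);
translate([60, 60, 140]) cube([200, 200, 80]);


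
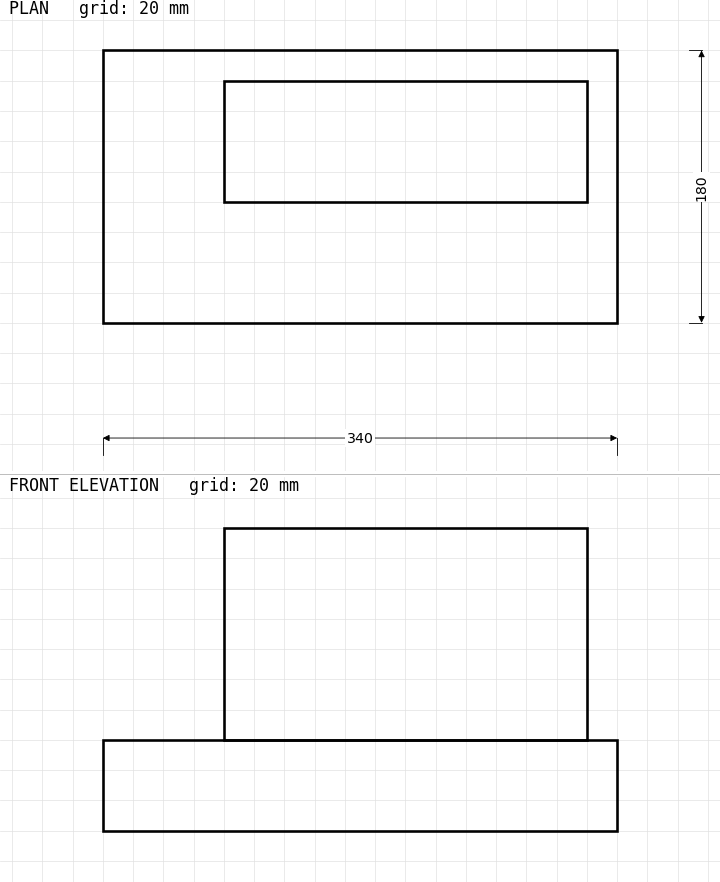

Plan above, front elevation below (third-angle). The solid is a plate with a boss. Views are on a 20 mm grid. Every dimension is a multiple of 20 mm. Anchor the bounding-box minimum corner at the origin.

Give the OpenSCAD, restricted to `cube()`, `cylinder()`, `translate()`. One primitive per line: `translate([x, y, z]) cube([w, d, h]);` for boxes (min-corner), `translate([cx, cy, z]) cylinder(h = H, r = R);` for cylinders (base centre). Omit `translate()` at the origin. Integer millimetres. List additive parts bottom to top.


cube([340, 180, 60]);
translate([80, 80, 60]) cube([240, 80, 140]);


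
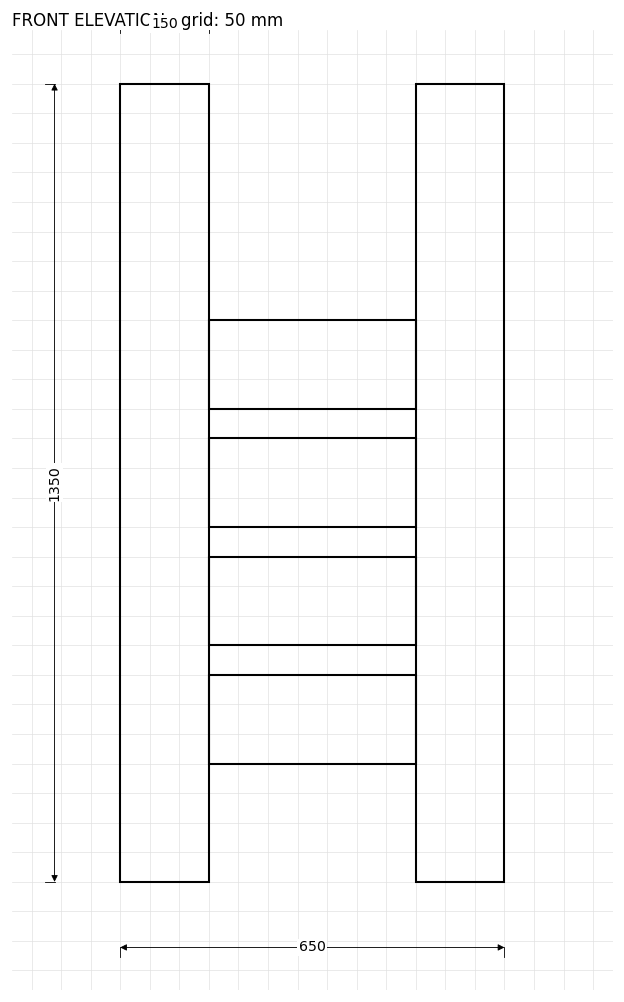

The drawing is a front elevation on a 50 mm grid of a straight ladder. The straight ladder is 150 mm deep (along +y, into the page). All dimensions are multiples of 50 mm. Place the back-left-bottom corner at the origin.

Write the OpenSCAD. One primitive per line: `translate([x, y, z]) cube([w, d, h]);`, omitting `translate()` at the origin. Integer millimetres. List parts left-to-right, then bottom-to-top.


cube([150, 150, 1350]);
translate([150, 0, 200]) cube([350, 150, 150]);
translate([150, 0, 400]) cube([350, 150, 150]);
translate([150, 0, 600]) cube([350, 150, 150]);
translate([150, 0, 800]) cube([350, 150, 150]);
translate([500, 0, 0]) cube([150, 150, 1350]);
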